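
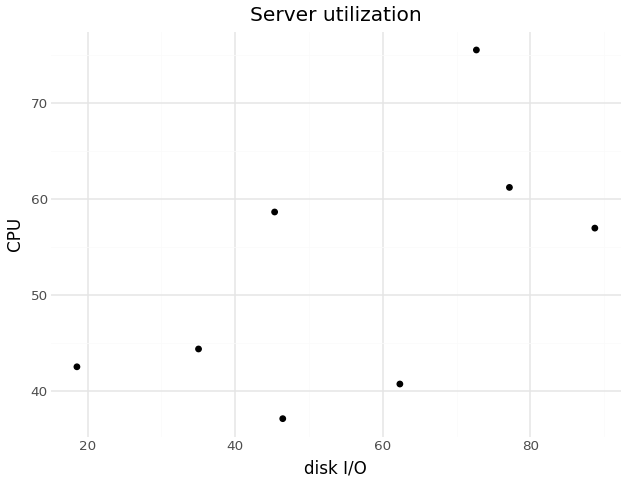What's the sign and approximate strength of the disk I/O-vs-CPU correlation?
positive, moderate

Points are positively correlated; moderate (|r| ≈ 0.6).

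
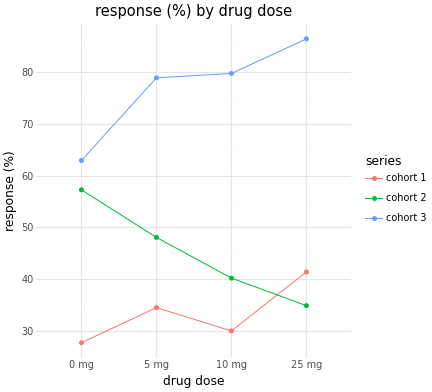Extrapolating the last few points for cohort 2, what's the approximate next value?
≈ 27.5

Last three: 50, 40, 35 → slope ≈ -7.5/step → next ≈ 27.5.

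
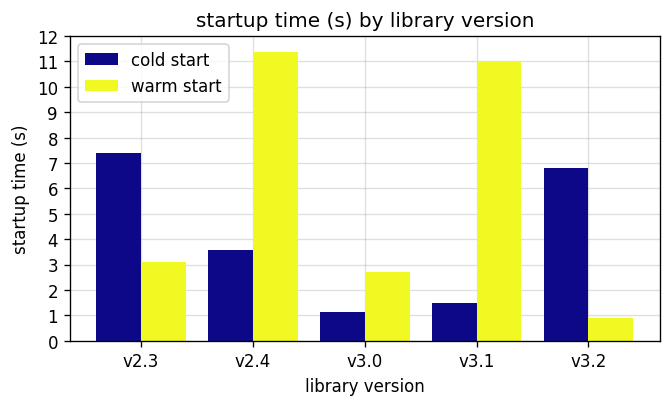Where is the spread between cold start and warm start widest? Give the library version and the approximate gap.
v3.1, ≈ 10 s

v3.1: cold start ≈ 1, warm start ≈ 11 → gap ≈ 10. Next-largest (v2.4) is only ≈ 7.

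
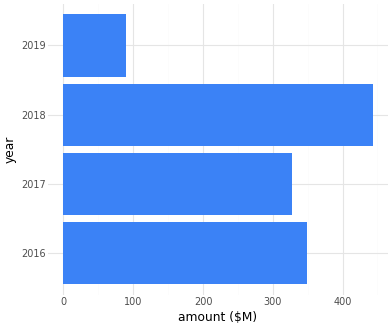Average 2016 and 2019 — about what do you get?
≈ 225

(350 + 100) / 2 ≈ 225.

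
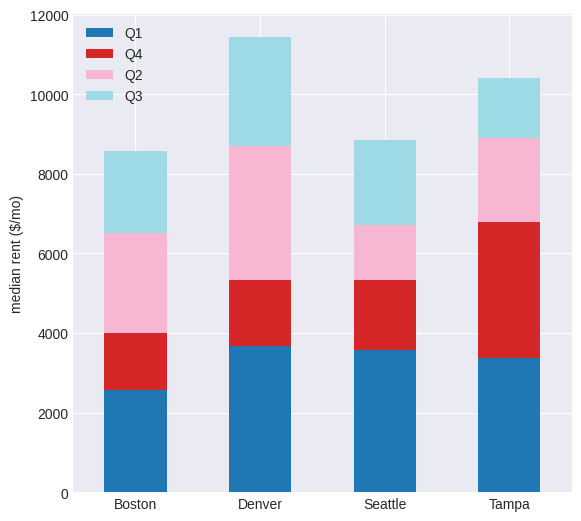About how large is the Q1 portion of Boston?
≈ 3000

Q1 top ≈ 3000, bottom ≈ 0; segment ≈ 3000.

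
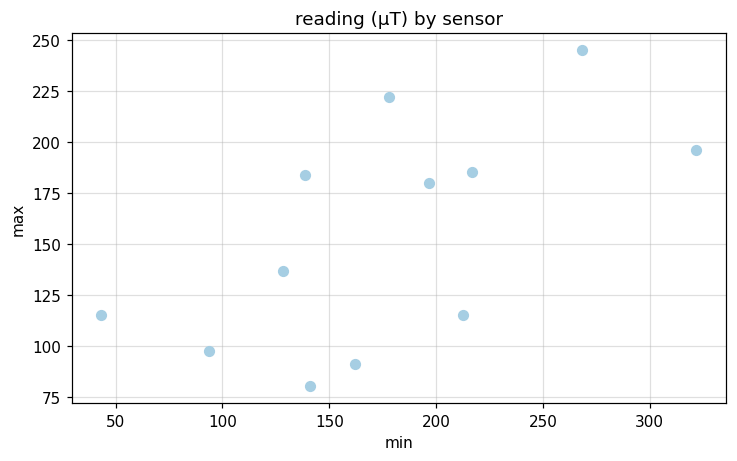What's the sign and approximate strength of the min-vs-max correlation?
positive, moderate

Points are positively correlated; moderate (|r| ≈ 0.6).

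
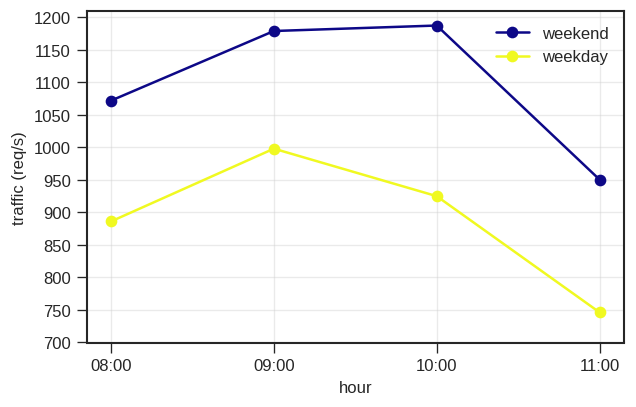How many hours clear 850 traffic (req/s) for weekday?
Above 850: 08:00, 09:00, 10:00.

3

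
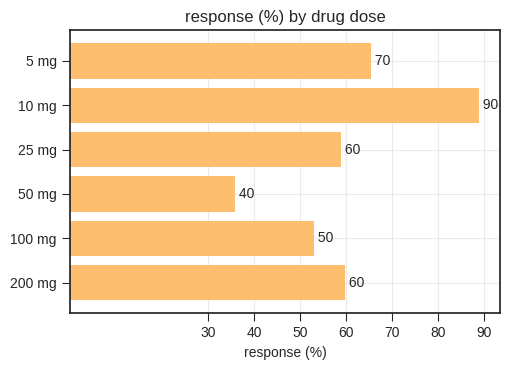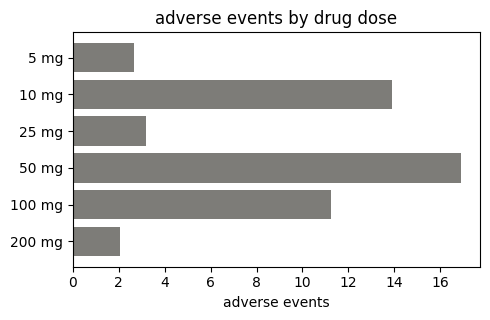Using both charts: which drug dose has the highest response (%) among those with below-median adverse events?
Chart 2 median adverse events ≈ 8; below-median drug doses: 5 mg, 25 mg, 200 mg. Among those, 5 mg has the highest response (%) (≈ 70).

5 mg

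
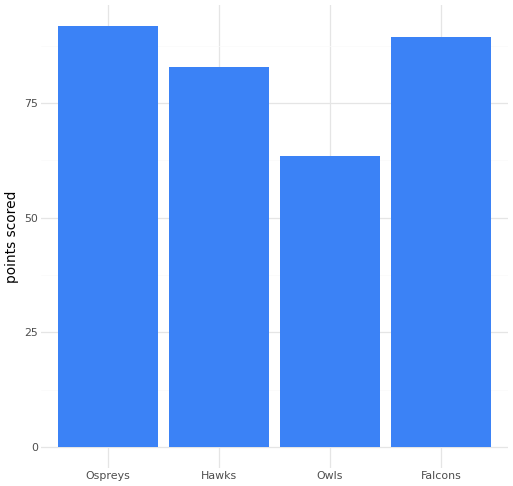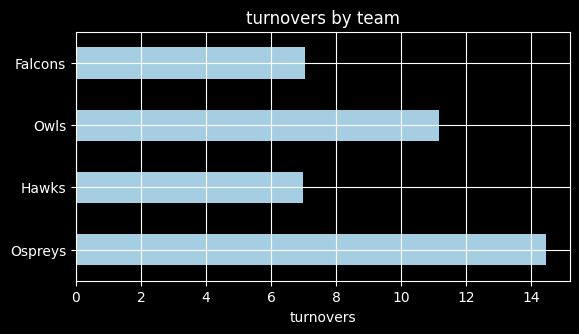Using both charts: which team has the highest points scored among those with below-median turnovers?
Chart 2 median turnovers ≈ 10; below-median teams: Hawks, Falcons. Among those, Falcons has the highest points scored (≈ 90).

Falcons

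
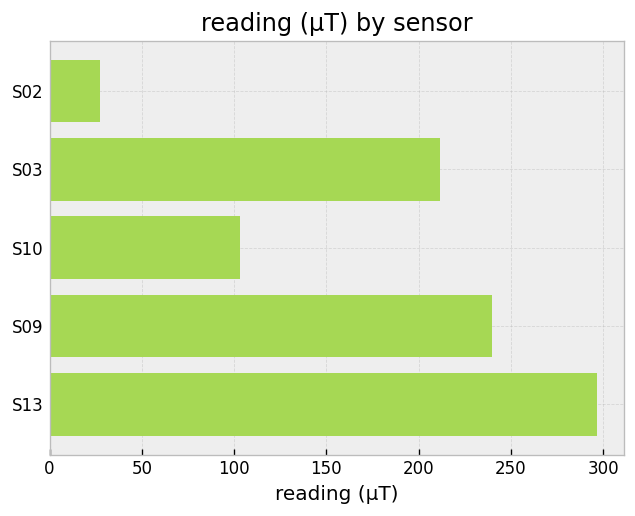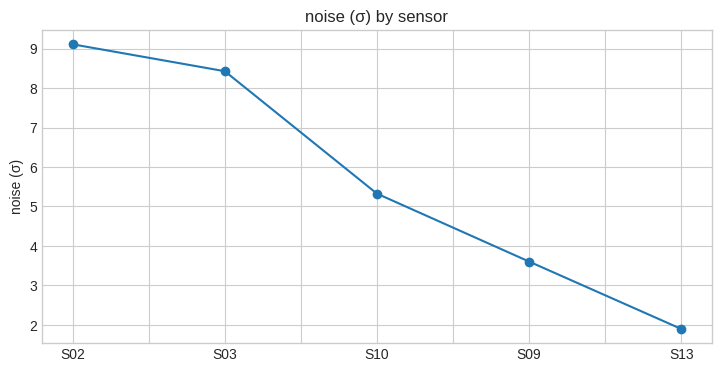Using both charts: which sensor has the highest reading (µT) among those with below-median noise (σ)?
S13

Chart 2 median noise (σ) ≈ 5; below-median sensors: S09, S13. Among those, S13 has the highest reading (µT) (≈ 300).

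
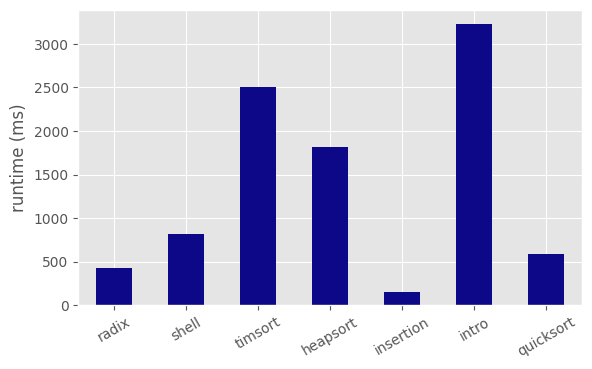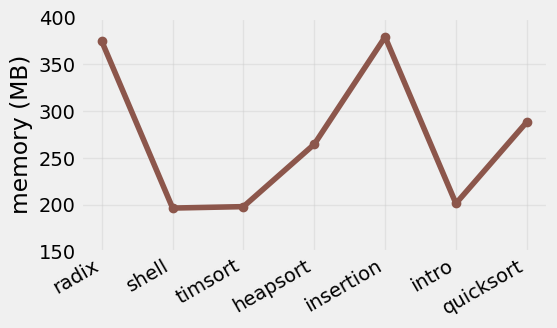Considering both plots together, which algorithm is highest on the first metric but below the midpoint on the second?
intro

Chart 2 median memory (MB) ≈ 250; below-median algorithms: shell, timsort, intro. Among those, intro has the highest runtime (ms) (≈ 3000).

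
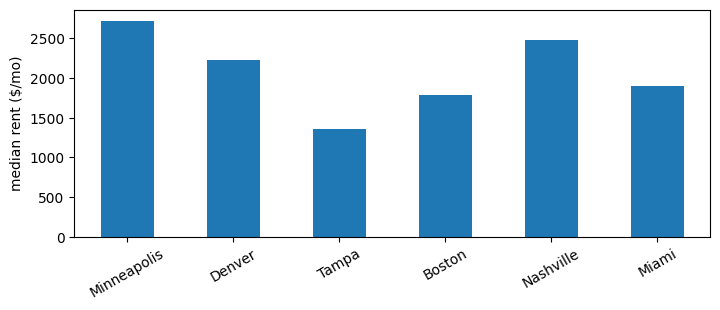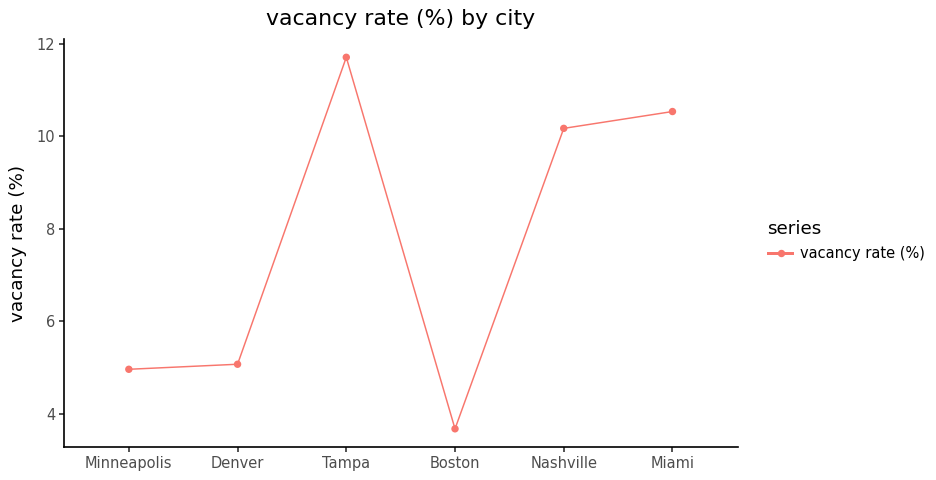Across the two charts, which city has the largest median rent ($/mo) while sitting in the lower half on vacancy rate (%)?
Chart 2 median vacancy rate (%) ≈ 8; below-median cities: Minneapolis, Denver, Boston. Among those, Minneapolis has the highest median rent ($/mo) (≈ 2500).

Minneapolis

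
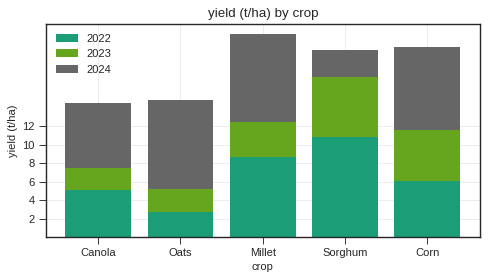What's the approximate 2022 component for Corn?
2022 top ≈ 6, bottom ≈ 0; segment ≈ 6.

≈ 6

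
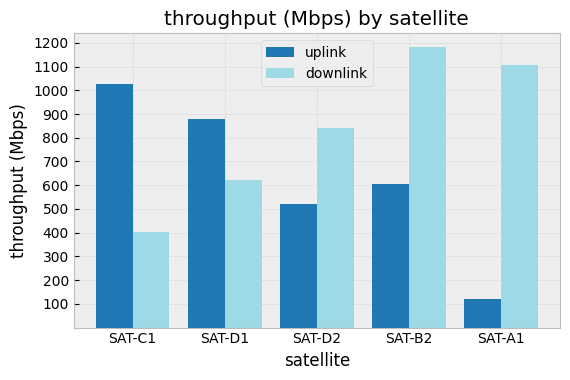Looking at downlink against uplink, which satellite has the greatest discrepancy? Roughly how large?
SAT-A1: downlink ≈ 1100, uplink ≈ 100 → gap ≈ 1000. Next-largest (SAT-C1) is only ≈ 600.

SAT-A1, ≈ 1000 Mbps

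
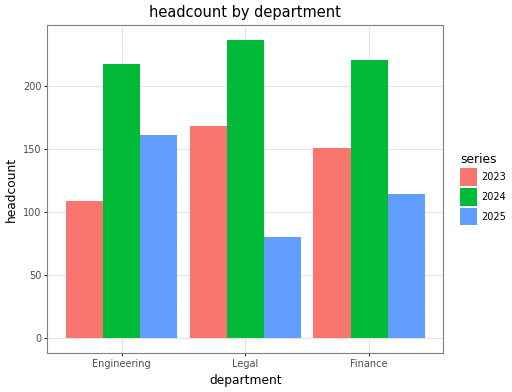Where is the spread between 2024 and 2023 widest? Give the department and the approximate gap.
Engineering: 2024 ≈ 220, 2023 ≈ 100 → gap ≈ 120. Next-largest (Finance) is only ≈ 60.

Engineering, ≈ 120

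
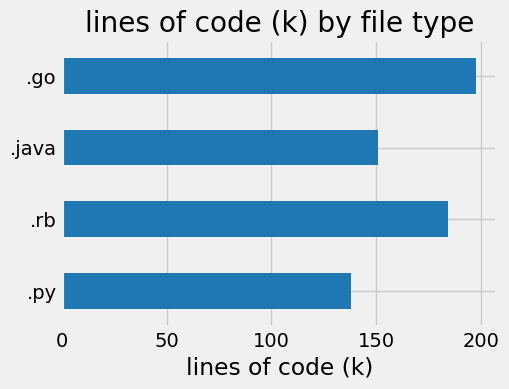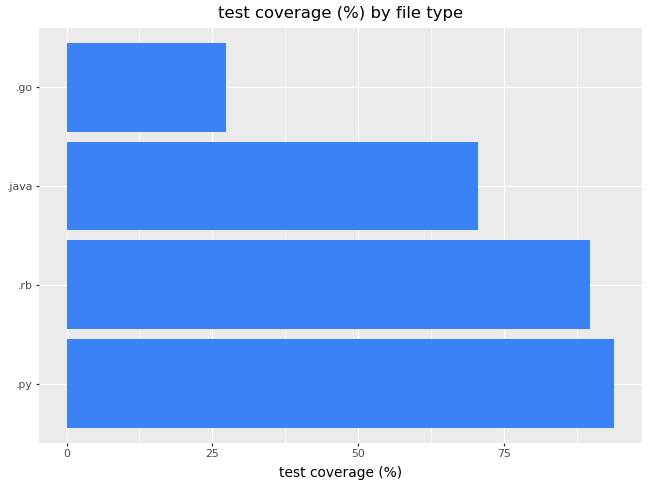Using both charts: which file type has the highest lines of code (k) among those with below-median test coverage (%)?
Chart 2 median test coverage (%) ≈ 80; below-median file types: .java, .go. Among those, .go has the highest lines of code (k) (≈ 200).

.go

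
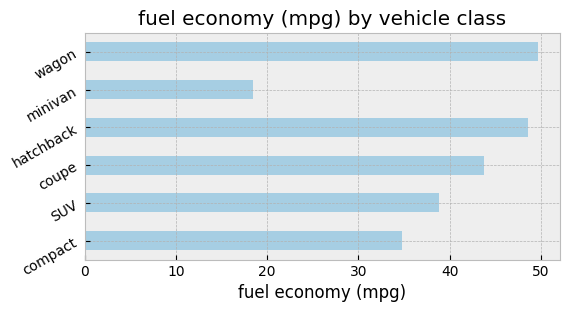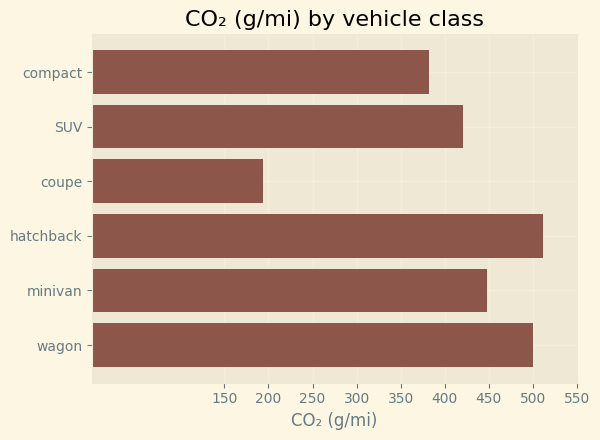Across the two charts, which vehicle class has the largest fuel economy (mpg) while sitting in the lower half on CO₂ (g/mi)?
coupe

Chart 2 median CO₂ (g/mi) ≈ 450; below-median vehicle classes: compact, SUV, coupe. Among those, coupe has the highest fuel economy (mpg) (≈ 45).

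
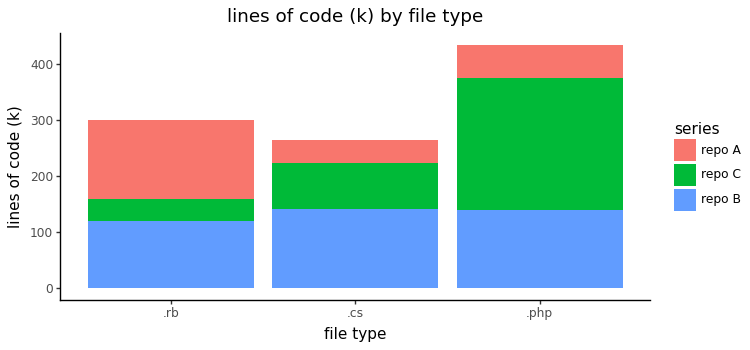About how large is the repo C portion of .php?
repo C top ≈ 350, bottom ≈ 150; segment ≈ 200.

≈ 200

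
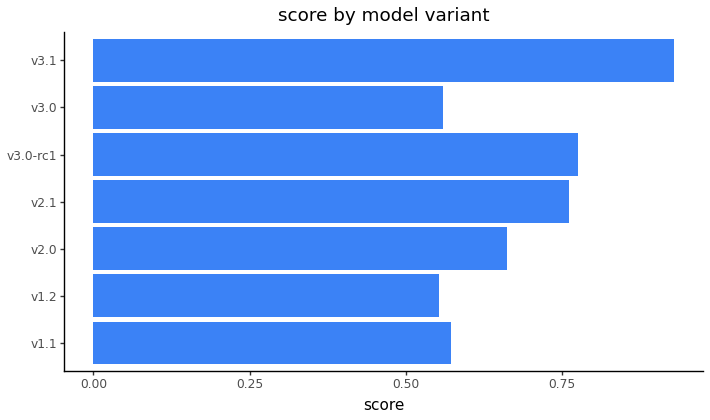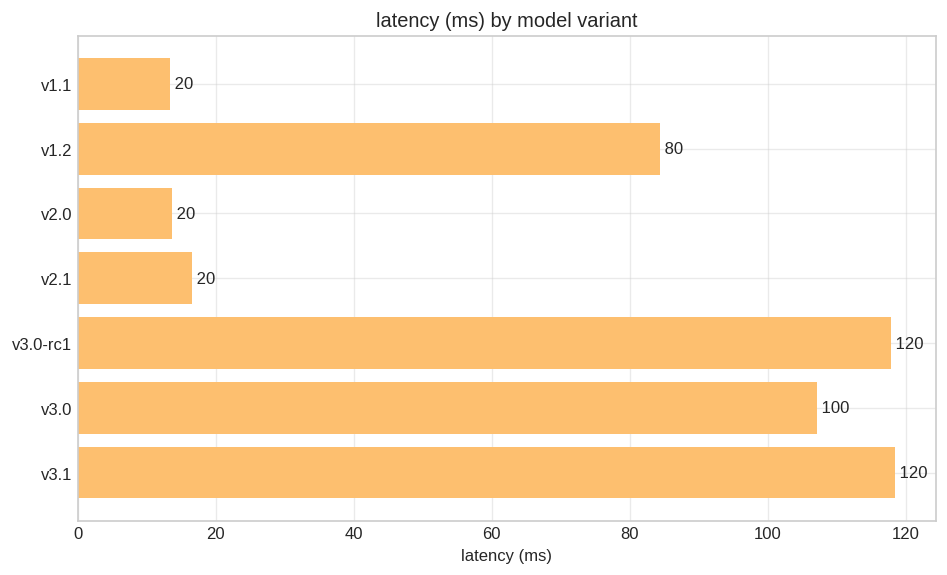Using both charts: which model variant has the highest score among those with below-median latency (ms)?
v2.1

Chart 2 median latency (ms) ≈ 80; below-median model variants: v1.1, v2.0, v2.1. Among those, v2.1 has the highest score (≈ 0.8).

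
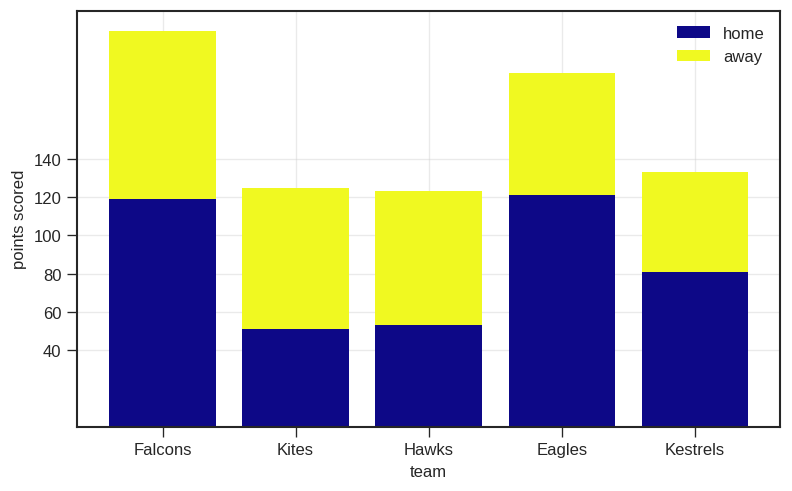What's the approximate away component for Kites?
away top ≈ 120, bottom ≈ 60; segment ≈ 60.

≈ 60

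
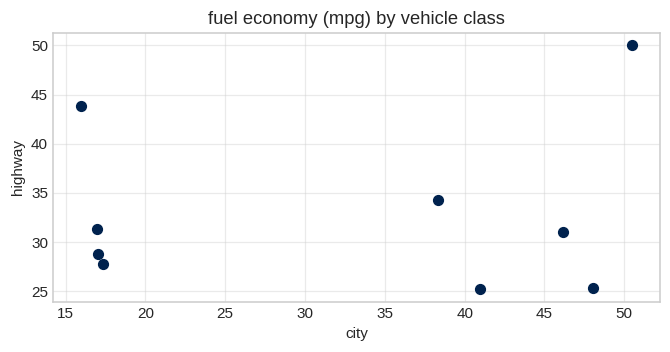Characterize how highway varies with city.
no clear correlation

Points are roughly uncorrelated; weak (|r| ≈ 0.1).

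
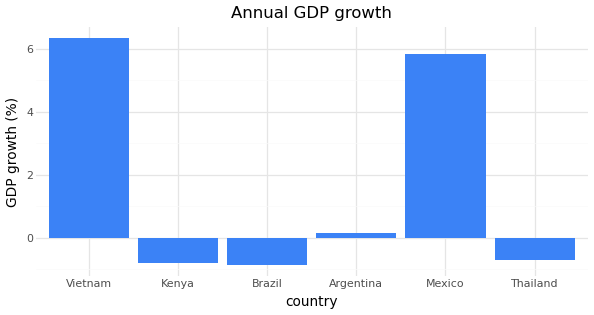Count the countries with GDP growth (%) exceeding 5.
2

Above 5: Vietnam, Mexico.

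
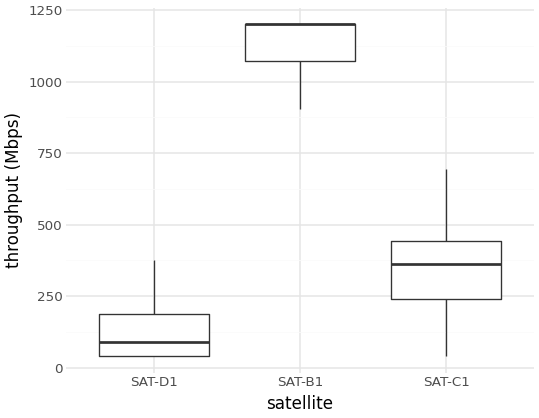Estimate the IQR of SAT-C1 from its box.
≈ 200

Q3 ≈ 400, Q1 ≈ 200; IQR ≈ 200.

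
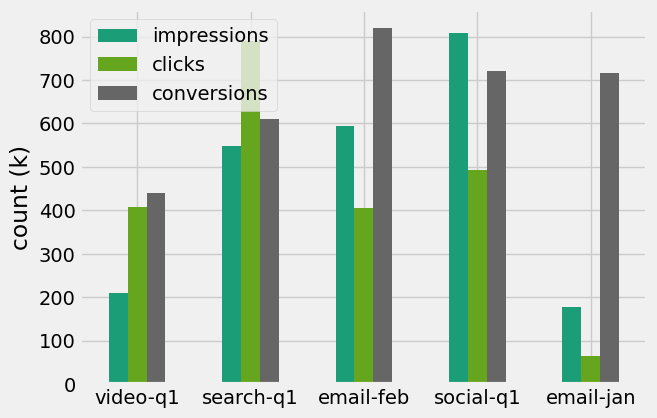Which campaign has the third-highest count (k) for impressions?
search-q1

Top 4 for impressions: social-q1 ≈ 800, email-feb ≈ 600, search-q1 ≈ 500, video-q1 ≈ 200.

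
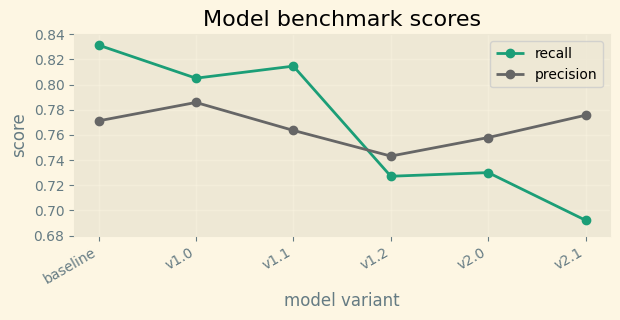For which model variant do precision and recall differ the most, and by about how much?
v2.1, ≈ 0.08

v2.1: precision ≈ 0.78, recall ≈ 0.70 → gap ≈ 0.08. Next-largest (baseline) is only ≈ 0.06.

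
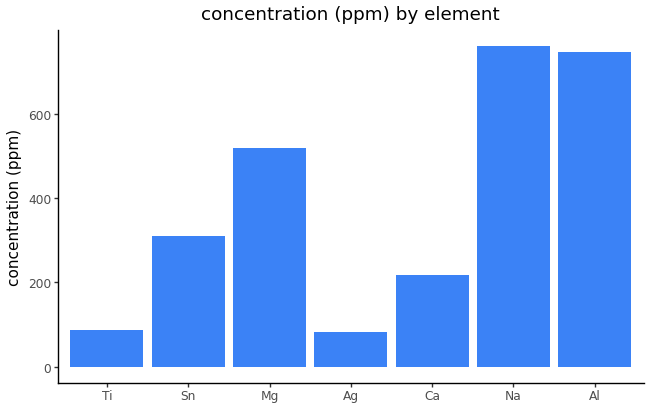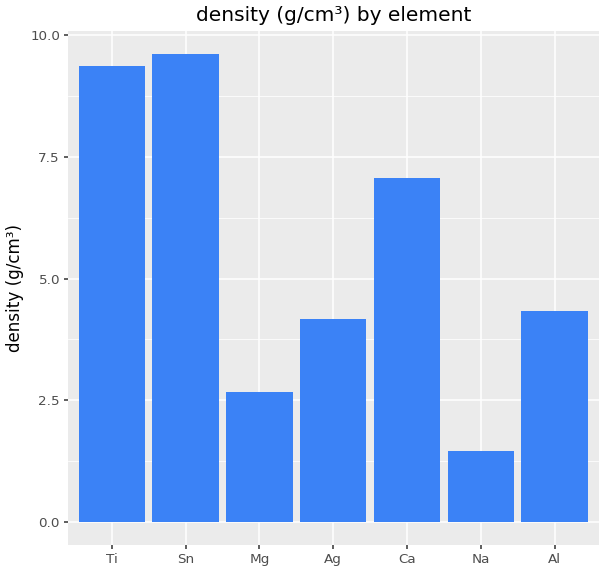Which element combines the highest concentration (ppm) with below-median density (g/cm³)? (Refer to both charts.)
Chart 2 median density (g/cm³) ≈ 4; below-median elements: Mg, Ag, Na. Among those, Na has the highest concentration (ppm) (≈ 800).

Na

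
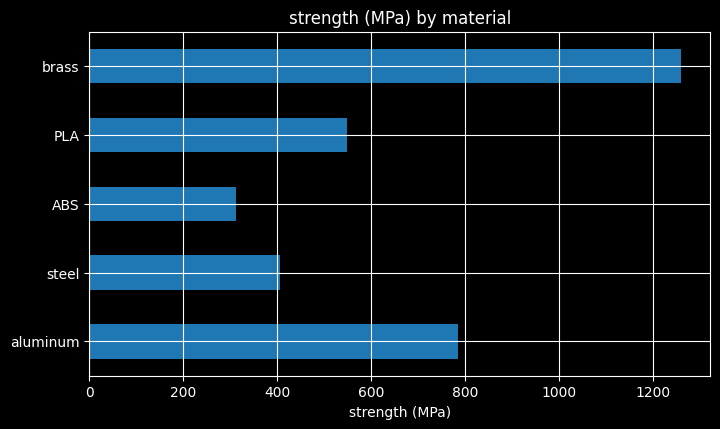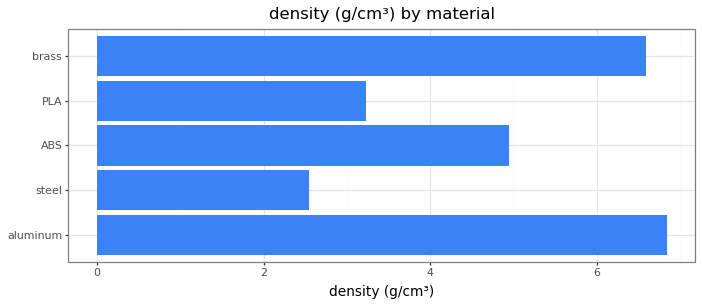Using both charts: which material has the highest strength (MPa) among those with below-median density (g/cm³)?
Chart 2 median density (g/cm³) ≈ 5; below-median materials: steel, PLA. Among those, PLA has the highest strength (MPa) (≈ 600).

PLA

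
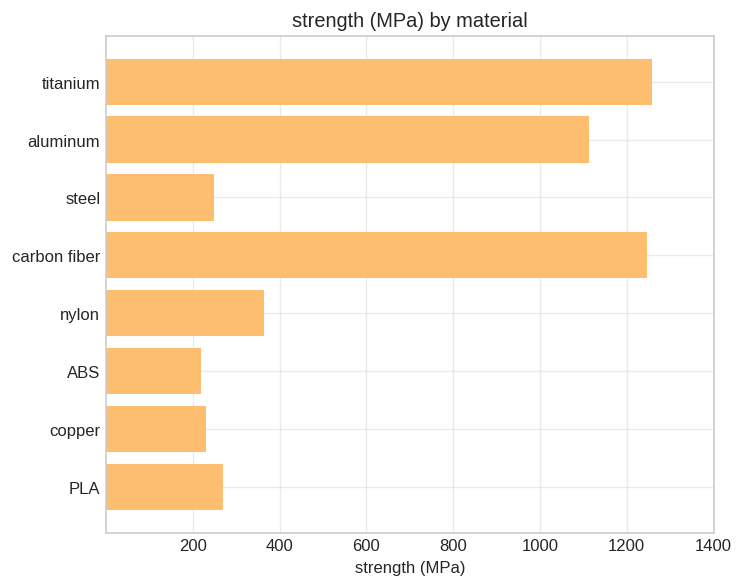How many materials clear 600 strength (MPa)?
3

Above 600: titanium, aluminum, carbon fiber.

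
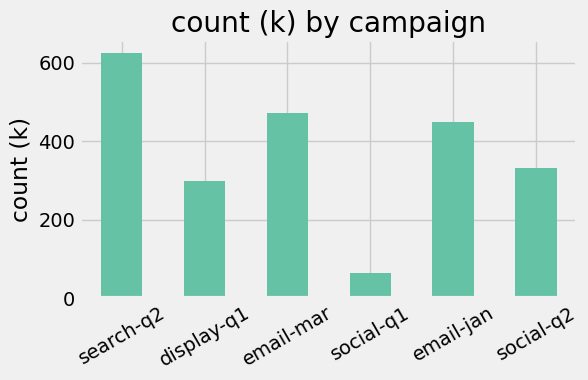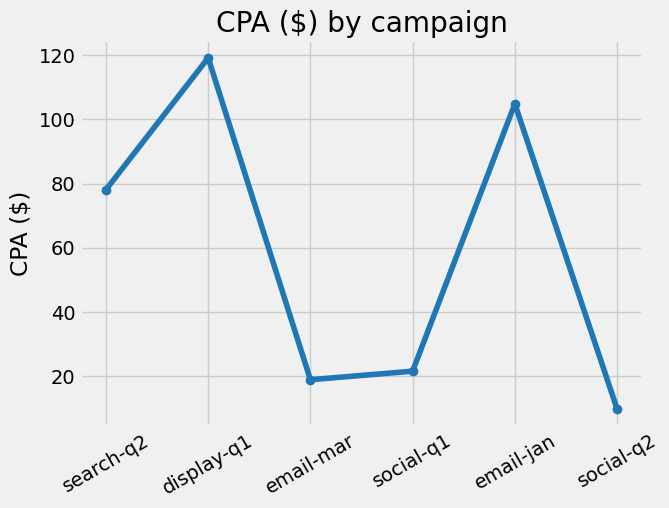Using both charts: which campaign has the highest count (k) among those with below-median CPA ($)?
email-mar

Chart 2 median CPA ($) ≈ 40; below-median campaigns: email-mar, social-q1, social-q2. Among those, email-mar has the highest count (k) (≈ 500).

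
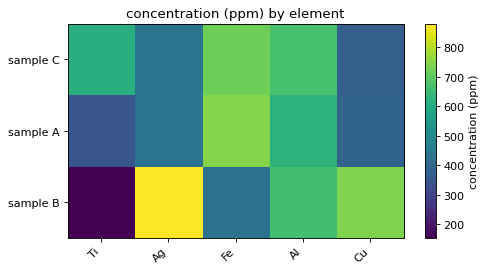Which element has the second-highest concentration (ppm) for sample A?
Al

Top 3 for sample A: Fe ≈ 700, Al ≈ 600, Ag ≈ 400.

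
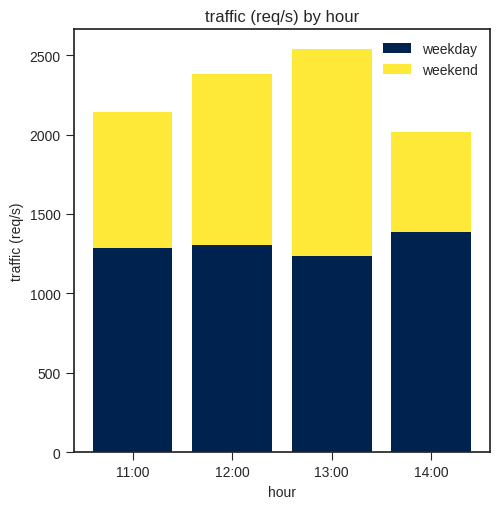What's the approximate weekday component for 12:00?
weekday top ≈ 1500, bottom ≈ 0; segment ≈ 1500.

≈ 1500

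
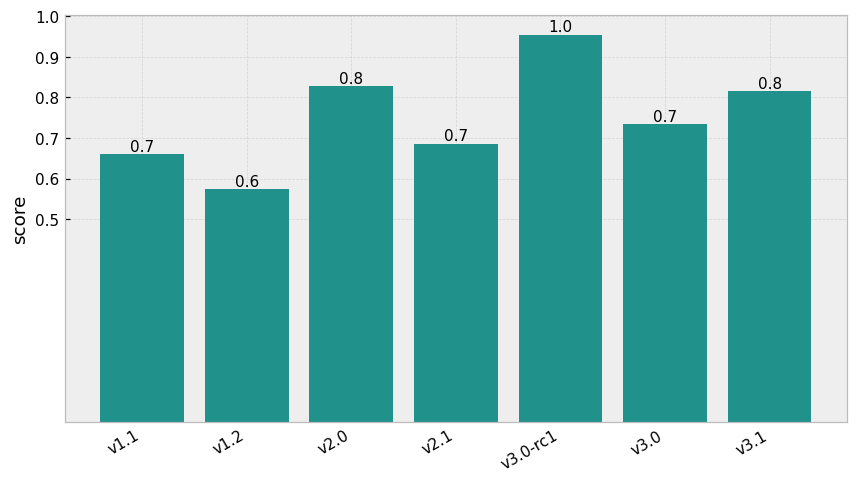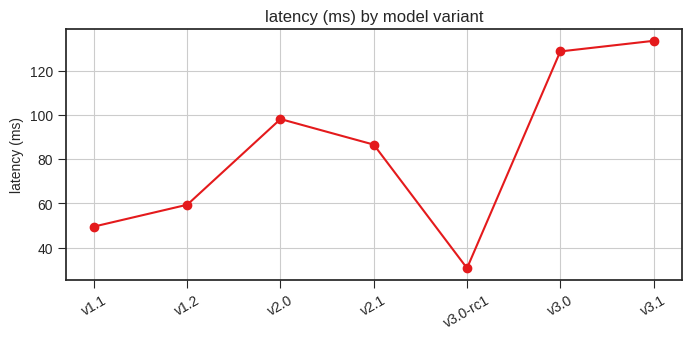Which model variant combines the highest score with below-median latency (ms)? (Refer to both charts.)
v3.0-rc1

Chart 2 median latency (ms) ≈ 80; below-median model variants: v1.1, v1.2, v3.0-rc1. Among those, v3.0-rc1 has the highest score (≈ 1).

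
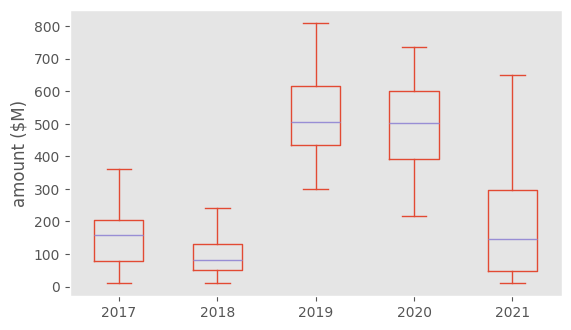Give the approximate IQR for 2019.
Q3 ≈ 600, Q1 ≈ 450; IQR ≈ 150.

≈ 150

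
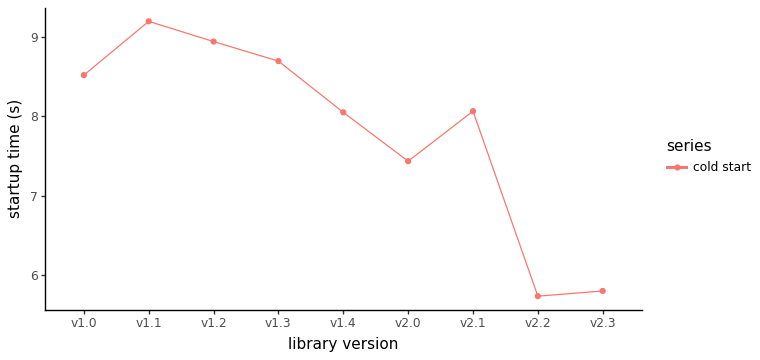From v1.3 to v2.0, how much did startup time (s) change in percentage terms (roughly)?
v1.3 ≈ 8.5, v2.0 ≈ 7.5; (7.5 − 8.5) / 8.5 ≈ -11.8%.

≈ -11.8%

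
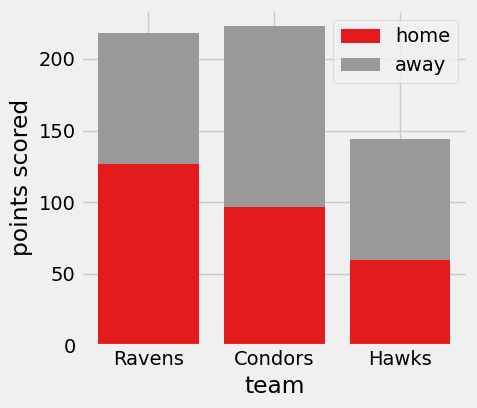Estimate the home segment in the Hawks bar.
≈ 60

home top ≈ 60, bottom ≈ 0; segment ≈ 60.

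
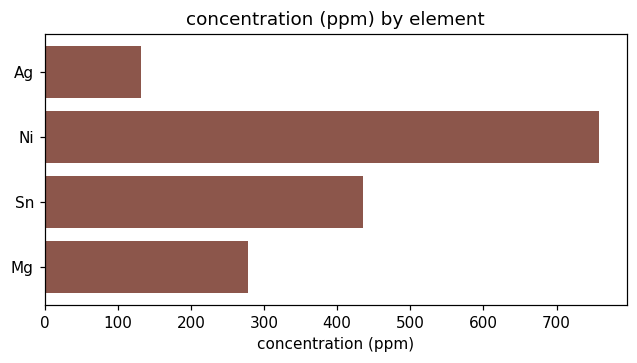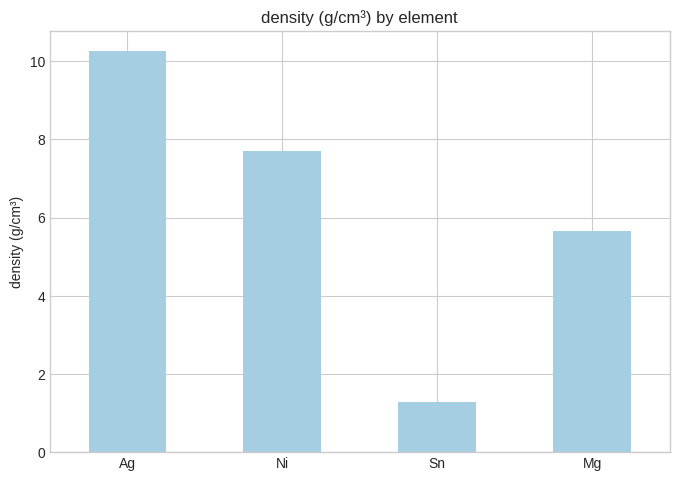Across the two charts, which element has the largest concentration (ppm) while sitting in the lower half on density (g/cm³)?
Chart 2 median density (g/cm³) ≈ 7; below-median elements: Sn, Mg. Among those, Sn has the highest concentration (ppm) (≈ 400).

Sn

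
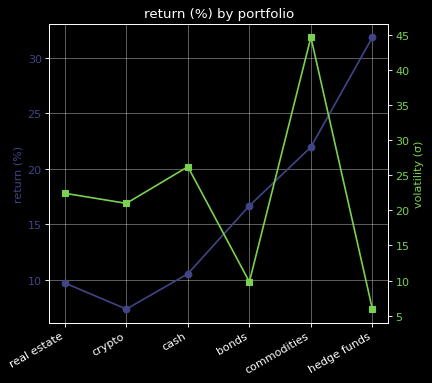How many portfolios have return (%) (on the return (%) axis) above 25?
Above 25: hedge funds.

1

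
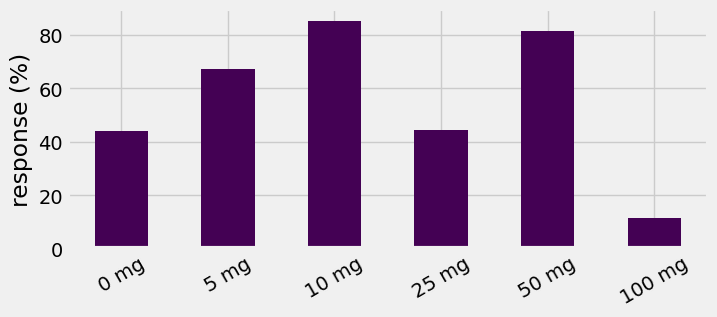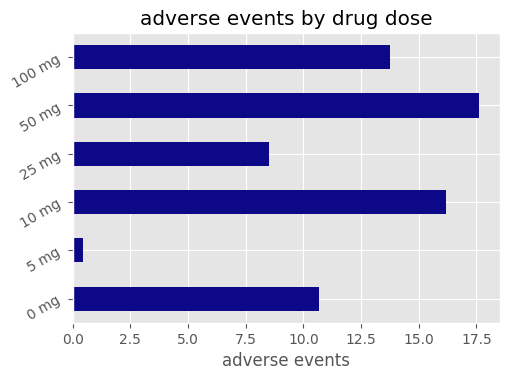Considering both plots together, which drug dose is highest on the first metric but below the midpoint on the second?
5 mg

Chart 2 median adverse events ≈ 12; below-median drug doses: 0 mg, 5 mg, 25 mg. Among those, 5 mg has the highest response (%) (≈ 70).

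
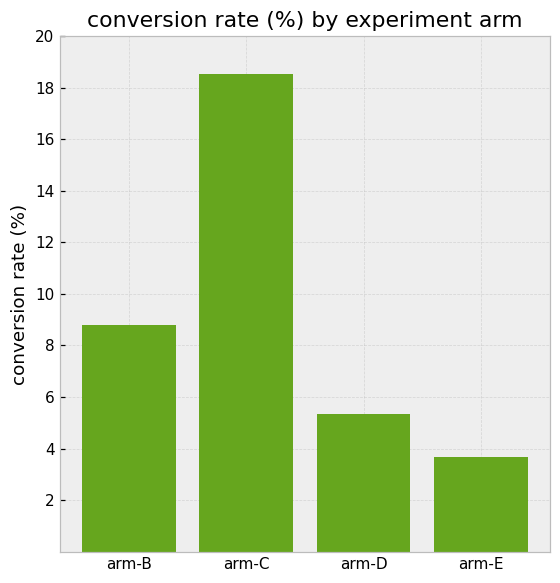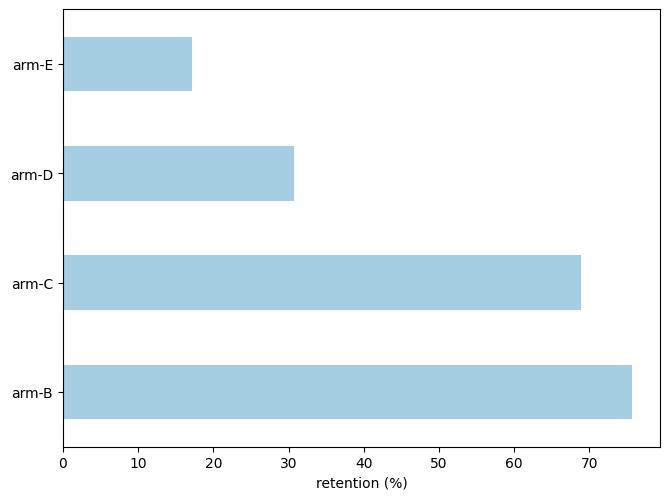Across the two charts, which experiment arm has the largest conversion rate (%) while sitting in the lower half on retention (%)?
Chart 2 median retention (%) ≈ 50; below-median experiment arms: arm-D, arm-E. Among those, arm-D has the highest conversion rate (%) (≈ 6).

arm-D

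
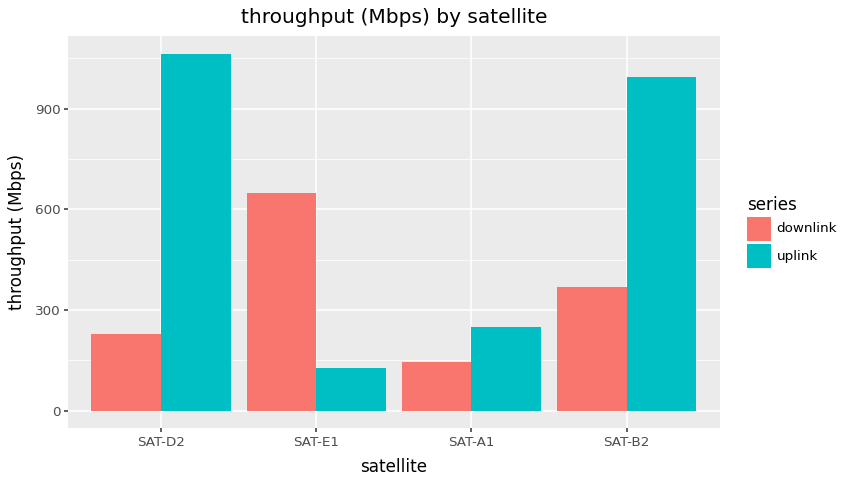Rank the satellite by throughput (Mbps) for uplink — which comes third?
Top 4 for uplink: SAT-D2 ≈ 1100, SAT-B2 ≈ 1000, SAT-A1 ≈ 200, SAT-E1 ≈ 100.

SAT-A1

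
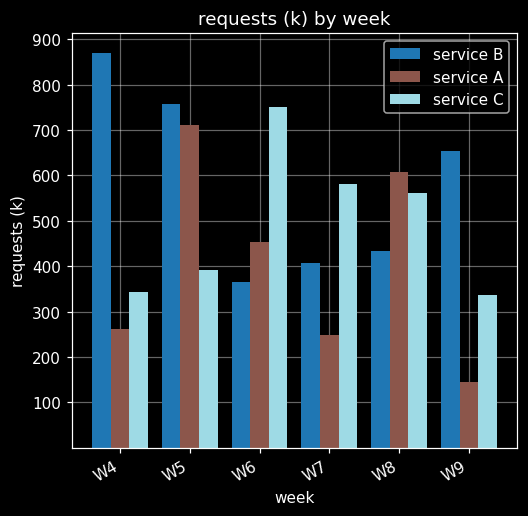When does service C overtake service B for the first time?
W6

W5: service C ≈ 400 vs service B ≈ 800 (not yet); W6: service C ≈ 800 vs service B ≈ 400 (first crossover).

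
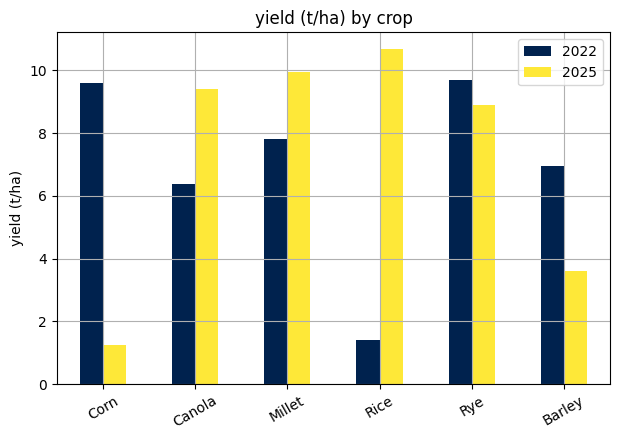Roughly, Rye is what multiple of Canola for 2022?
≈ 1.67×

Rye ≈ 10, Canola ≈ 6; 10/6 ≈ 1.67.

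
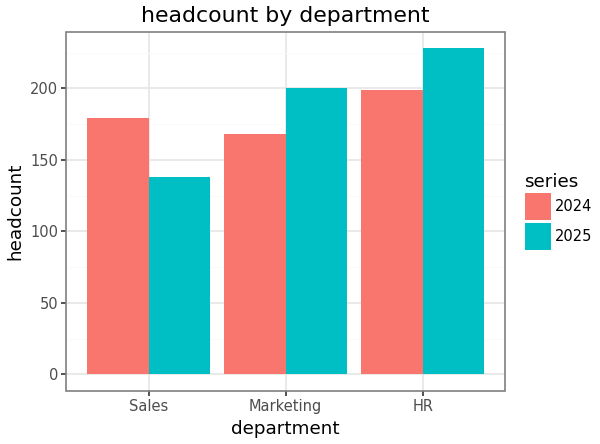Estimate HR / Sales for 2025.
≈ 1.57×

HR ≈ 220, Sales ≈ 140; 220/140 ≈ 1.57.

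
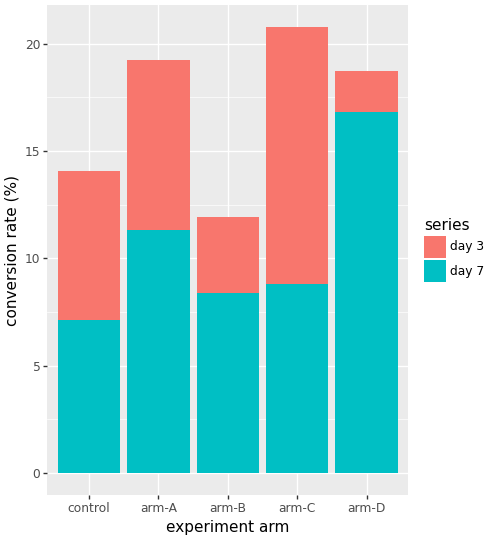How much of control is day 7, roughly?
day 7 top ≈ 8, bottom ≈ 0; segment ≈ 8.

≈ 8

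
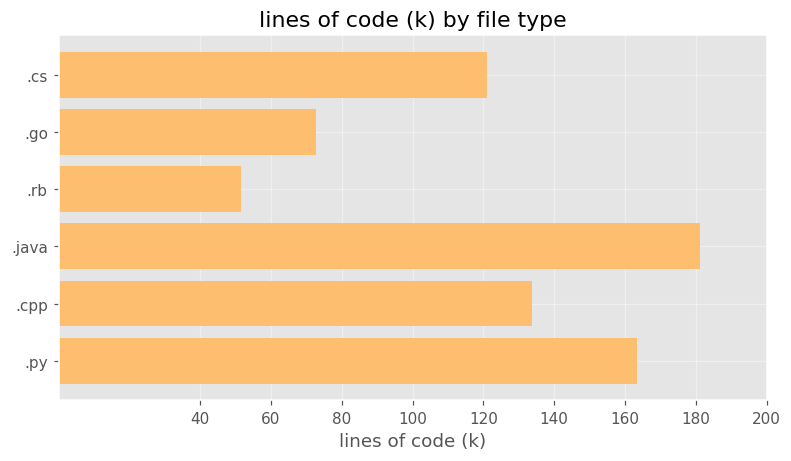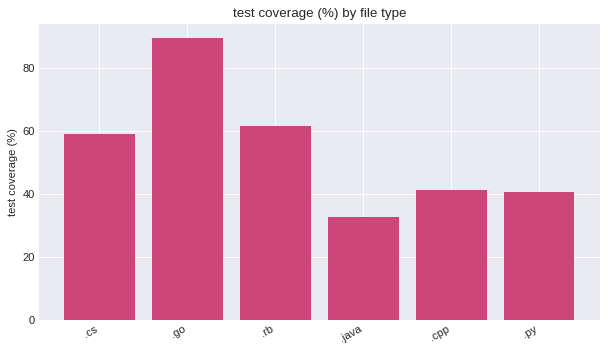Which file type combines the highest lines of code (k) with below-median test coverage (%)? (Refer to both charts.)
Chart 2 median test coverage (%) ≈ 50; below-median file types: .java, .cpp, .py. Among those, .java has the highest lines of code (k) (≈ 180).

.java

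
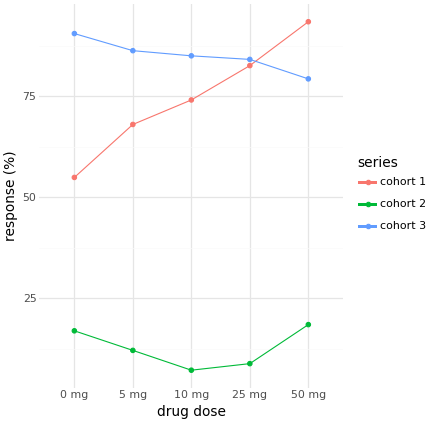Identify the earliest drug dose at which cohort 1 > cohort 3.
25 mg: cohort 1 ≈ 80 vs cohort 3 ≈ 80 (not yet); 50 mg: cohort 1 ≈ 90 vs cohort 3 ≈ 80 (first crossover).

50 mg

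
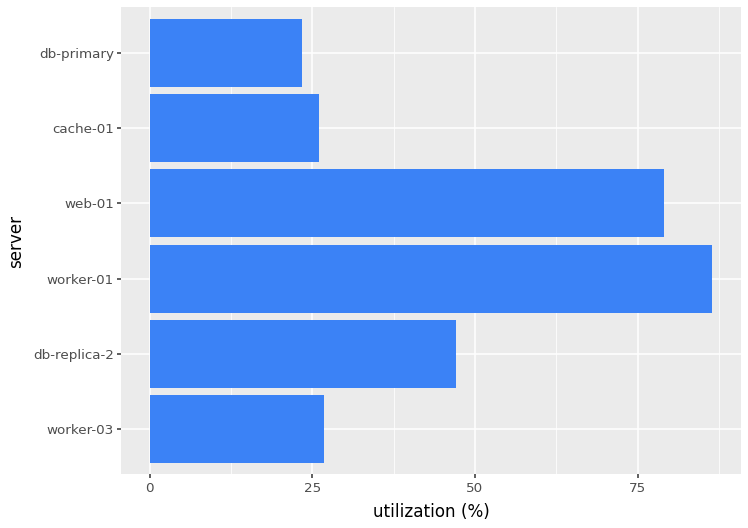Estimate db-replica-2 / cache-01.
db-replica-2 ≈ 50, cache-01 ≈ 30; 50/30 ≈ 1.67.

≈ 1.67×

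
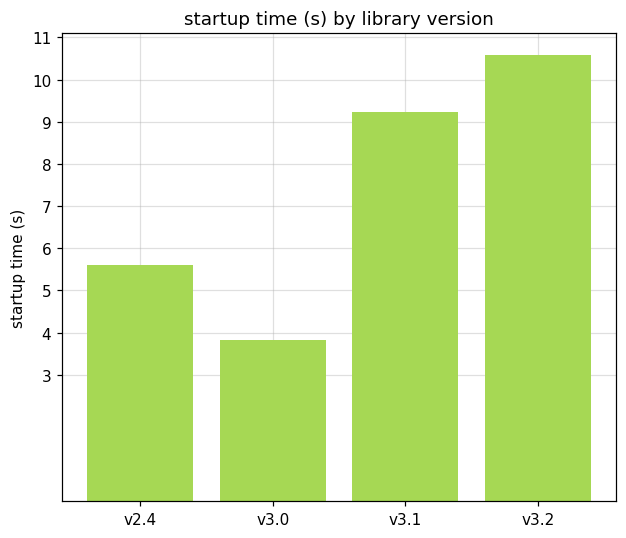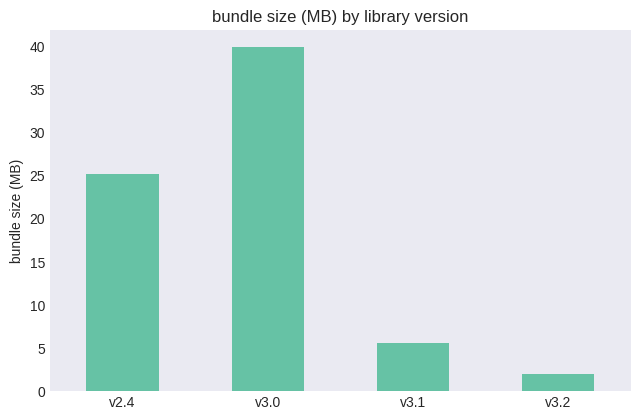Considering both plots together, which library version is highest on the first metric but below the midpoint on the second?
v3.2

Chart 2 median bundle size (MB) ≈ 15; below-median library versions: v3.1, v3.2. Among those, v3.2 has the highest startup time (s) (≈ 11).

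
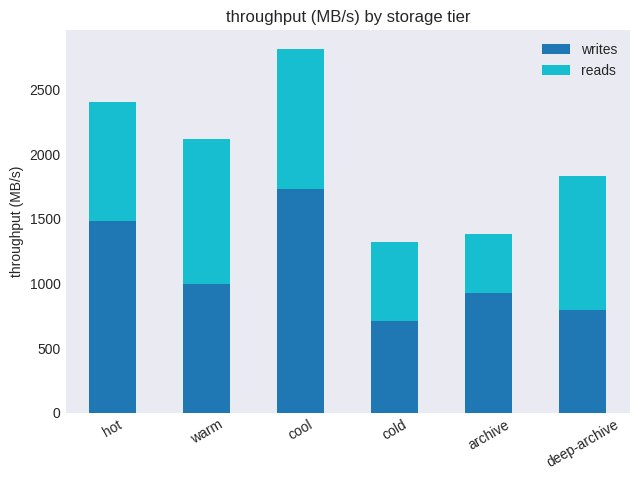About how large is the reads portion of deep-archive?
reads top ≈ 2000, bottom ≈ 1000; segment ≈ 1000.

≈ 1000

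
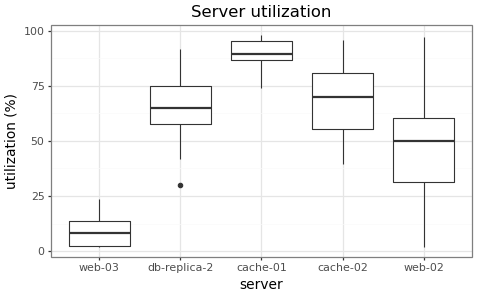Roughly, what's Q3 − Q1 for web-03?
≈ 10

Q3 ≈ 10, Q1 ≈ 0; IQR ≈ 10.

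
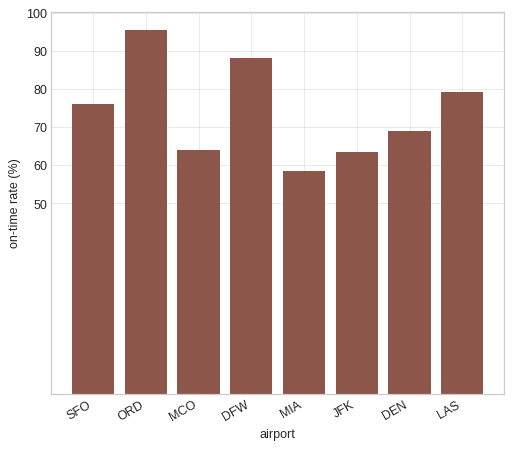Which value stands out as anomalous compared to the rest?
ORD ≈ 100; the rest sit between ≈ 60 and ≈ 90.

ORD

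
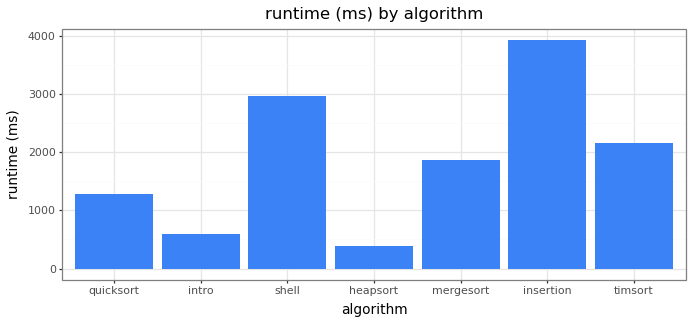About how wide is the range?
Max insertion ≈ 4000, min heapsort ≈ 500; range ≈ 3500.

≈ 3500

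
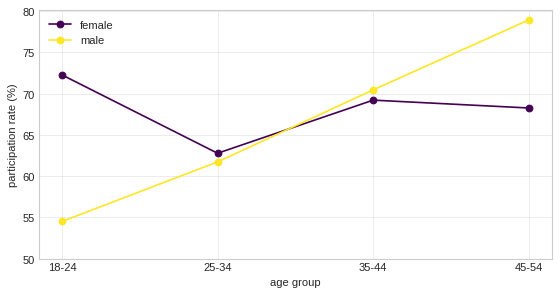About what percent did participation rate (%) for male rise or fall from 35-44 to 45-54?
35-44 ≈ 70, 45-54 ≈ 80; (80 − 70) / 70 ≈ +14.3%.

≈ +14.3%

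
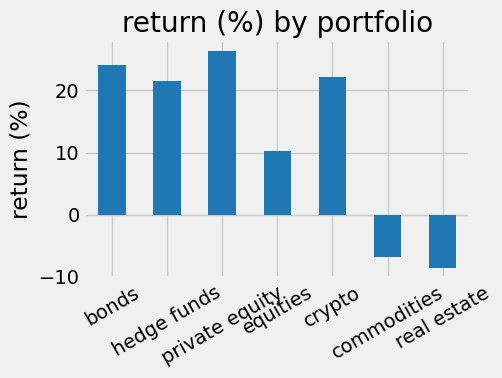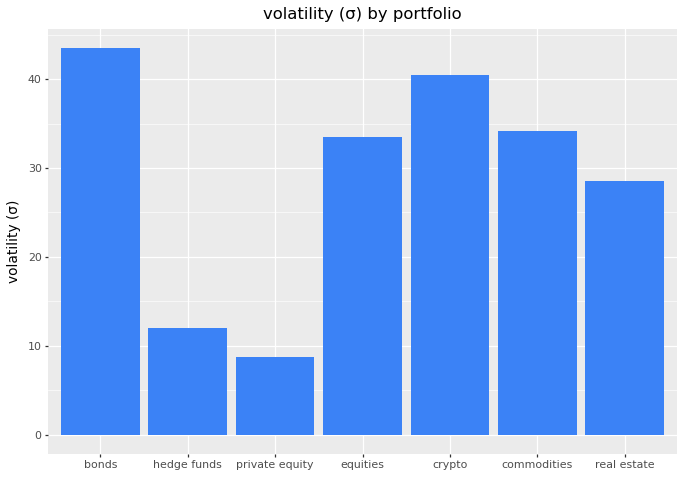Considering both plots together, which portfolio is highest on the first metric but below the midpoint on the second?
Chart 2 median volatility (σ) ≈ 35; below-median portfolios: hedge funds, private equity, real estate. Among those, private equity has the highest return (%) (≈ 25).

private equity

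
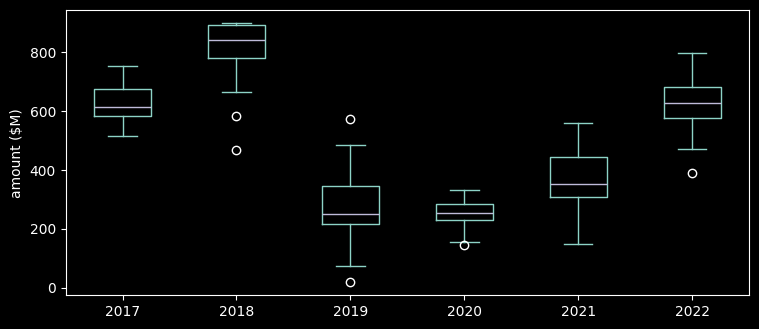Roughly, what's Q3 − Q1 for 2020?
Q3 ≈ 300, Q1 ≈ 250; IQR ≈ 50.

≈ 50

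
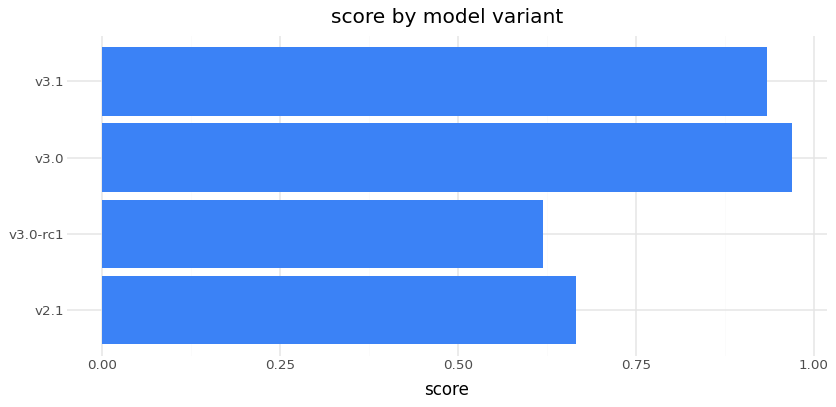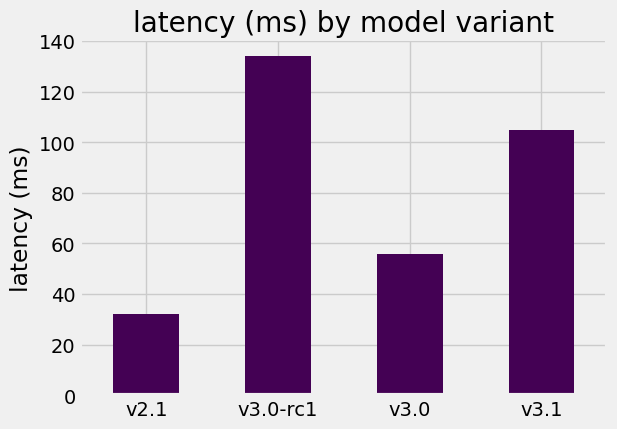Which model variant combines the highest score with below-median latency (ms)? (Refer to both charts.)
Chart 2 median latency (ms) ≈ 80; below-median model variants: v2.1, v3.0. Among those, v3.0 has the highest score (≈ 1).

v3.0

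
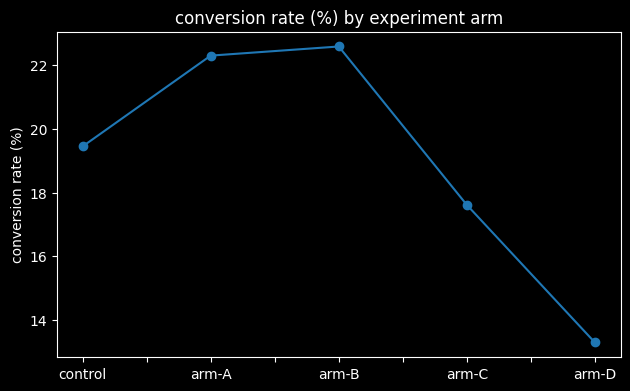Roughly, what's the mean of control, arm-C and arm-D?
(19 + 18 + 13) / 3 ≈ 17.

≈ 17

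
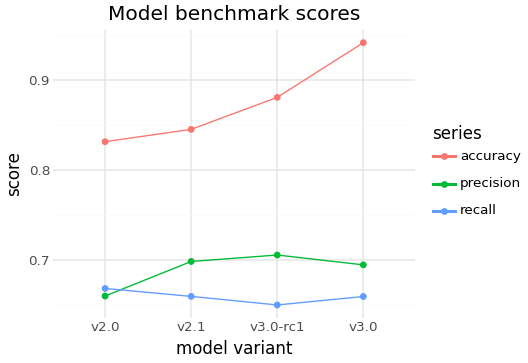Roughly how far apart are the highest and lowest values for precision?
Max v3.0-rc1 ≈ 0.70, min v2.0 ≈ 0.65; range ≈ 0.05.

≈ 0.05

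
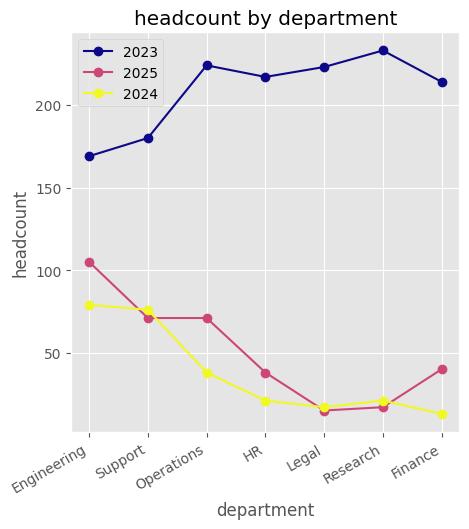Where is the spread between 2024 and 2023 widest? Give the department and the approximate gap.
Research, ≈ 220

Research: 2024 ≈ 20, 2023 ≈ 240 → gap ≈ 220. Next-largest (Legal) is only ≈ 200.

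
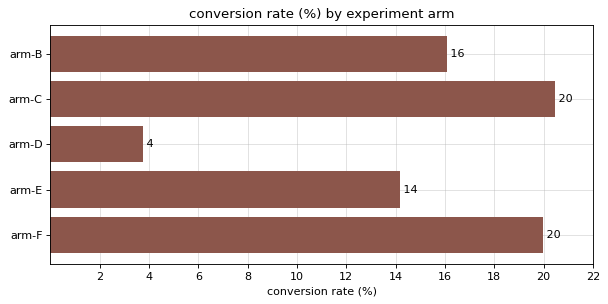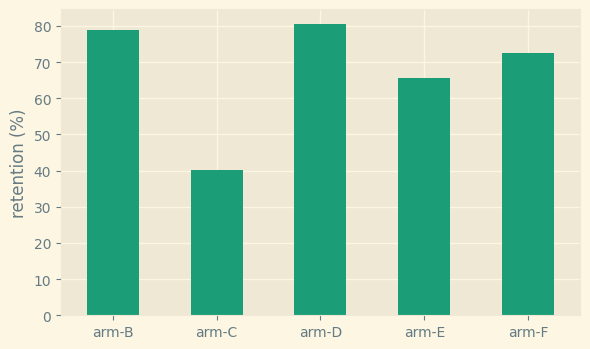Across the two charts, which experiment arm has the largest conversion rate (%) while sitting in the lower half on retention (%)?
arm-C

Chart 2 median retention (%) ≈ 70; below-median experiment arms: arm-C, arm-E. Among those, arm-C has the highest conversion rate (%) (≈ 20).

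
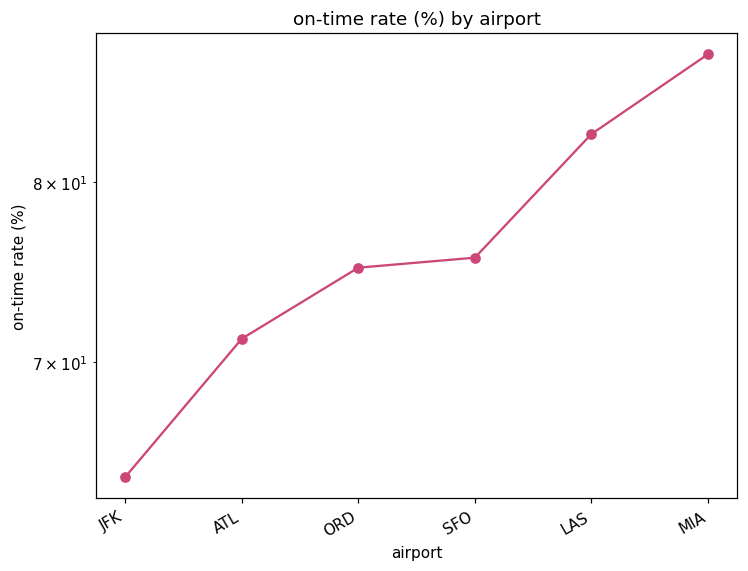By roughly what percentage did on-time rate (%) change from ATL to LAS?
≈ +13.9%

ATL ≈ 72, LAS ≈ 82; (82 − 72) / 72 ≈ +13.9%.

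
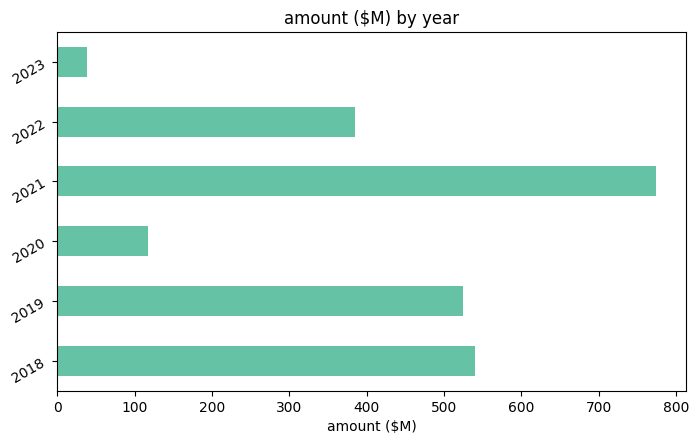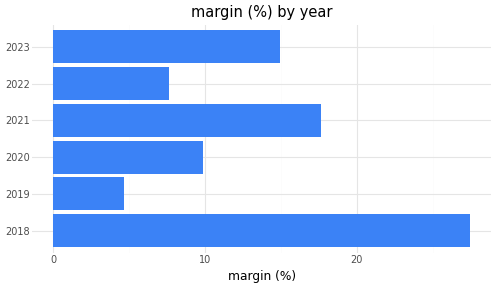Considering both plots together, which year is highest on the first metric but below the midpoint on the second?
Chart 2 median margin (%) ≈ 10; below-median years: 2019, 2020, 2022. Among those, 2019 has the highest amount ($M) (≈ 500).

2019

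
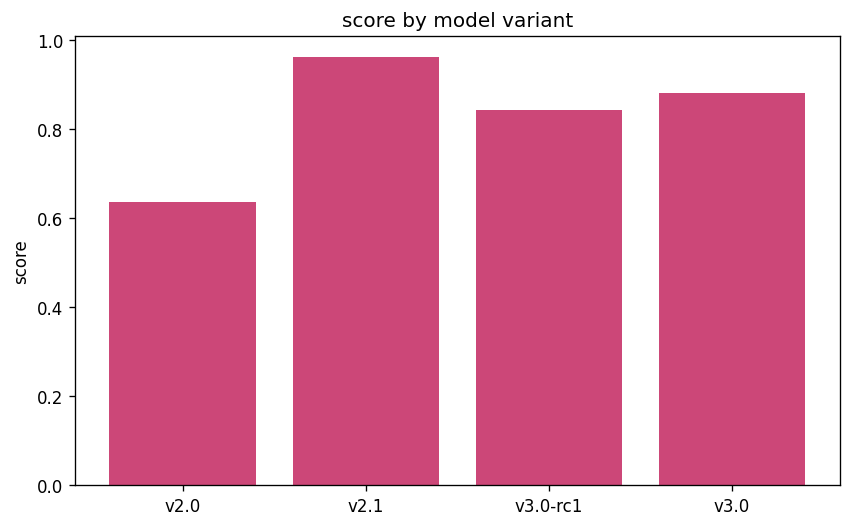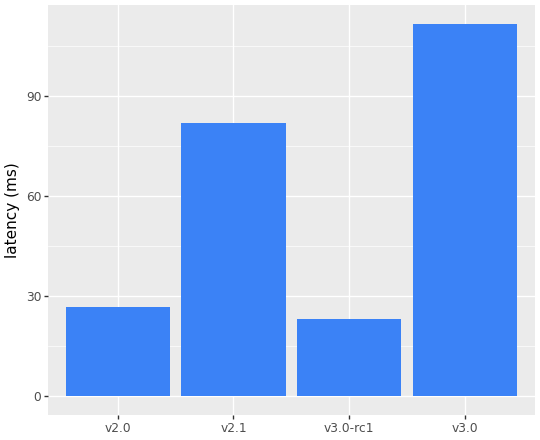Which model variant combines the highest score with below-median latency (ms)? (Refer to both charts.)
Chart 2 median latency (ms) ≈ 60; below-median model variants: v2.0, v3.0-rc1. Among those, v3.0-rc1 has the highest score (≈ 0.8).

v3.0-rc1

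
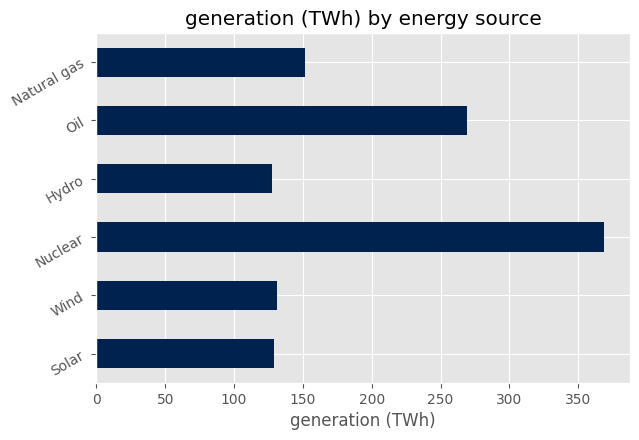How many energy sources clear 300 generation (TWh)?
Above 300: Nuclear.

1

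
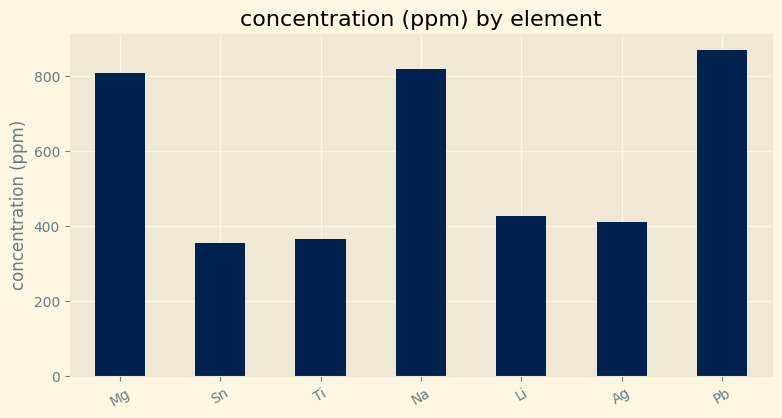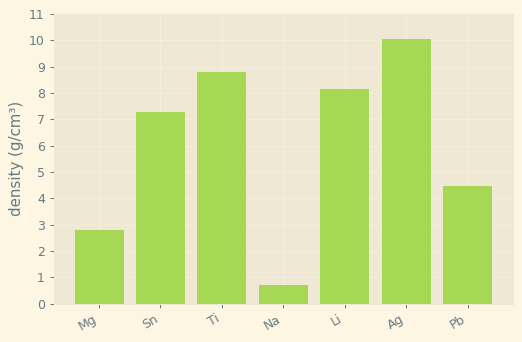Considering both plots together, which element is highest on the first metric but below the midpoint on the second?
Chart 2 median density (g/cm³) ≈ 7; below-median elements: Mg, Na, Pb. Among those, Pb has the highest concentration (ppm) (≈ 900).

Pb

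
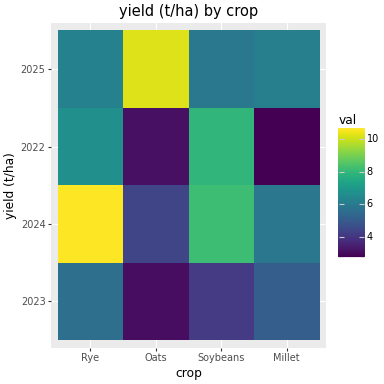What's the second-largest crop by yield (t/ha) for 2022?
Rye

Top 3 for 2022: Soybeans ≈ 8, Rye ≈ 7, Oats ≈ 3.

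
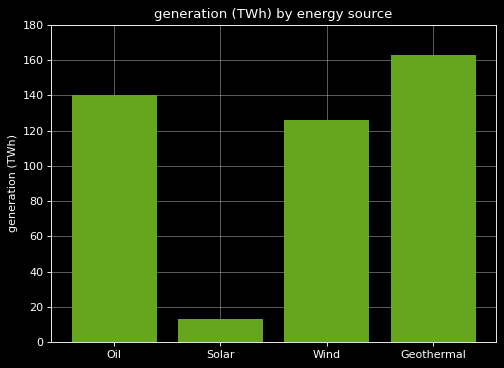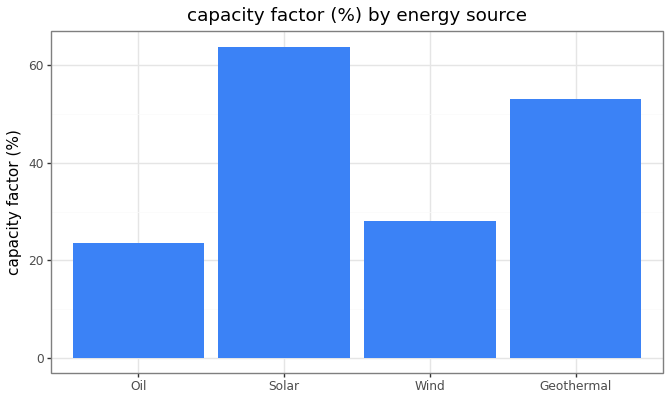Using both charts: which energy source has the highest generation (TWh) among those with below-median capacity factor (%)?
Oil

Chart 2 median capacity factor (%) ≈ 40; below-median energy sources: Oil, Wind. Among those, Oil has the highest generation (TWh) (≈ 140).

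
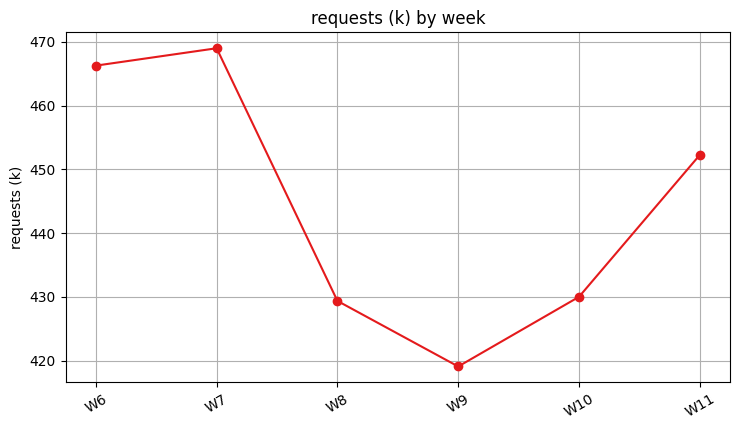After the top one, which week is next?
W6

Top 3: W7 ≈ 470, W6 ≈ 465, W11 ≈ 450.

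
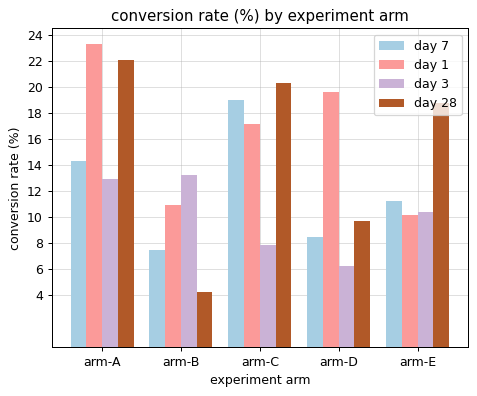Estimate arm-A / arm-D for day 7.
arm-A ≈ 14, arm-D ≈ 8; 14/8 ≈ 1.75.

≈ 1.75×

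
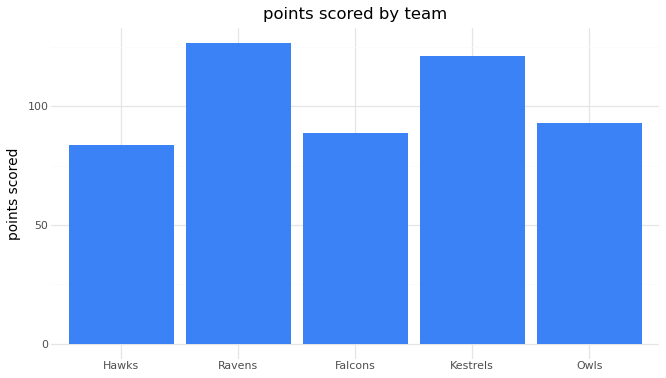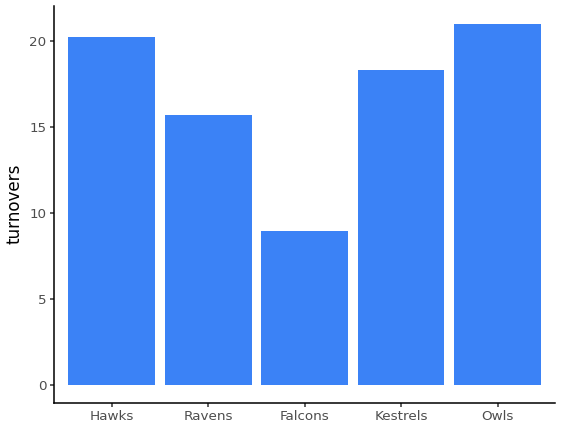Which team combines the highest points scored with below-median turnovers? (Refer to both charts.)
Ravens

Chart 2 median turnovers ≈ 18; below-median teams: Ravens, Falcons. Among those, Ravens has the highest points scored (≈ 120).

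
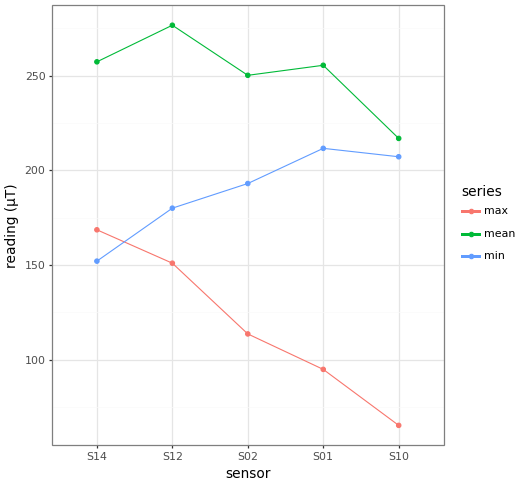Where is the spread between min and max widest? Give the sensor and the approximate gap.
S10: min ≈ 200, max ≈ 60 → gap ≈ 140. Next-largest (S01) is only ≈ 120.

S10, ≈ 140 µT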